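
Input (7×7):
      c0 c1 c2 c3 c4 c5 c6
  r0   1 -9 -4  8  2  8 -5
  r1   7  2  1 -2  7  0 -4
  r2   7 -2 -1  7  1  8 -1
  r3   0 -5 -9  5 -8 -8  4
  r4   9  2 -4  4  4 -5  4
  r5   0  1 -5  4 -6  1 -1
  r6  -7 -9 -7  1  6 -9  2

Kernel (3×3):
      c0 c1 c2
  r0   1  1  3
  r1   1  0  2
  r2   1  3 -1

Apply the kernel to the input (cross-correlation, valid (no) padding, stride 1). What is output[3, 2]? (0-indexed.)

The receptive field on the input at this output position is [-9 5 -8 / -4 4 4 / -5 4 -6]. Elementwise product with the kernel and sum: -9·1 + 5·1 + -8·3 + -4·1 + 4·2 + -5·1 + 4·3 + -6·-1.

-11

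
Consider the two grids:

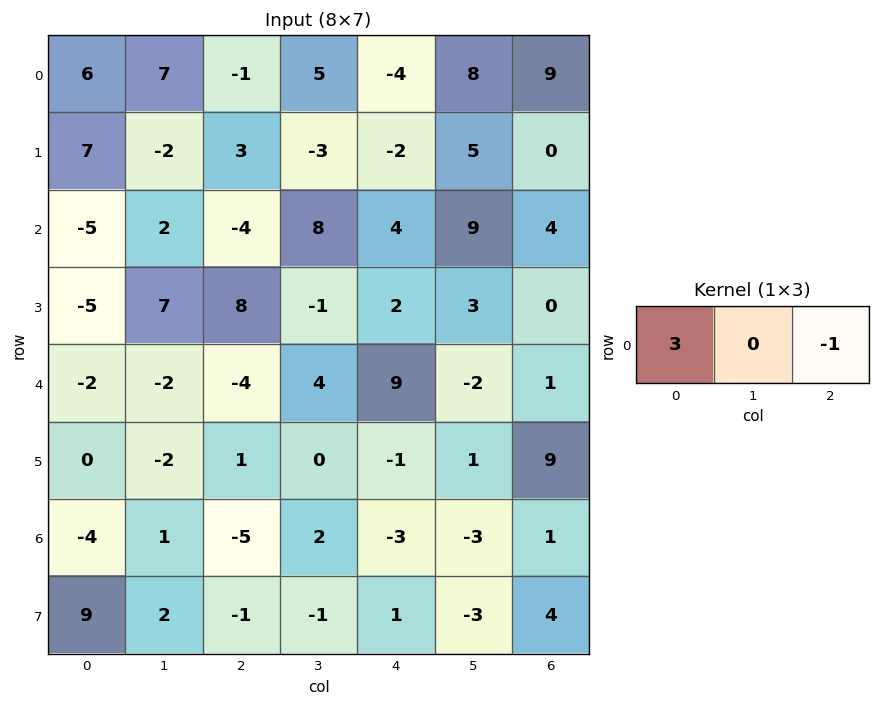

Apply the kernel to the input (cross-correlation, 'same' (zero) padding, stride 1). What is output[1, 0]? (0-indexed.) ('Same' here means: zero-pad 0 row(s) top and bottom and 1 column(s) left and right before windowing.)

The receptive field on the zero-padded input at this output position is [0 7 -2]. Elementwise product with the kernel and sum: 0·3 + -2·-1.

2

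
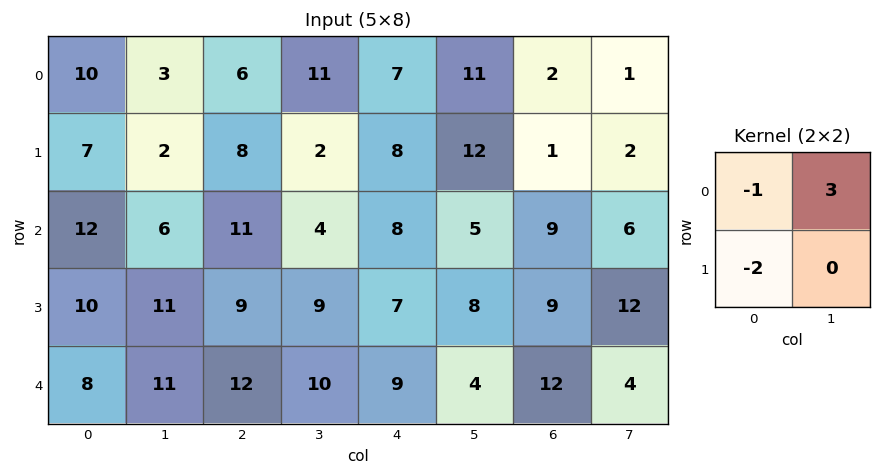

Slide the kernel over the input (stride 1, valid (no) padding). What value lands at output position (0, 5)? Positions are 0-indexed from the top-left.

The receptive field on the input at this output position is [11 2 / 12 1]. Elementwise product with the kernel and sum: 11·-1 + 2·3 + 12·-2.

-29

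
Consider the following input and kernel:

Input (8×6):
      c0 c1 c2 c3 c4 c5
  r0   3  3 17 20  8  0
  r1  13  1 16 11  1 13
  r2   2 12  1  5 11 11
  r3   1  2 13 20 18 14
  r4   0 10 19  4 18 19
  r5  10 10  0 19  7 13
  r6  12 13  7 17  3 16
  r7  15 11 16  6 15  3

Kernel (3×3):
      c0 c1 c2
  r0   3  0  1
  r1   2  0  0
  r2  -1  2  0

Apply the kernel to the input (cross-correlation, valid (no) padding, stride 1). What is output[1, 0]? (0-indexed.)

62

The receptive field on the input at this output position is [13 1 16 / 2 12 1 / 1 2 13]. Elementwise product with the kernel and sum: 13·3 + 16·1 + 2·2 + 1·-1 + 2·2.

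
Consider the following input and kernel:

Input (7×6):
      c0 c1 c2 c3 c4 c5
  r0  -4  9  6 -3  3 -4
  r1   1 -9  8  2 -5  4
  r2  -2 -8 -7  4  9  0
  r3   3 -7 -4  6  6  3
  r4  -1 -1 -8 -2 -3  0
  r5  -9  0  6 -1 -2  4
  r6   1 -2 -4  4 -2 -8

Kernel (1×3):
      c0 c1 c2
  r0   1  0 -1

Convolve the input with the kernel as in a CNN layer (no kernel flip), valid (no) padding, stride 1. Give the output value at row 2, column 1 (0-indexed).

-12

The receptive field on the input at this output position is [-8 -7 4]. Elementwise product with the kernel and sum: -8·1 + 4·-1.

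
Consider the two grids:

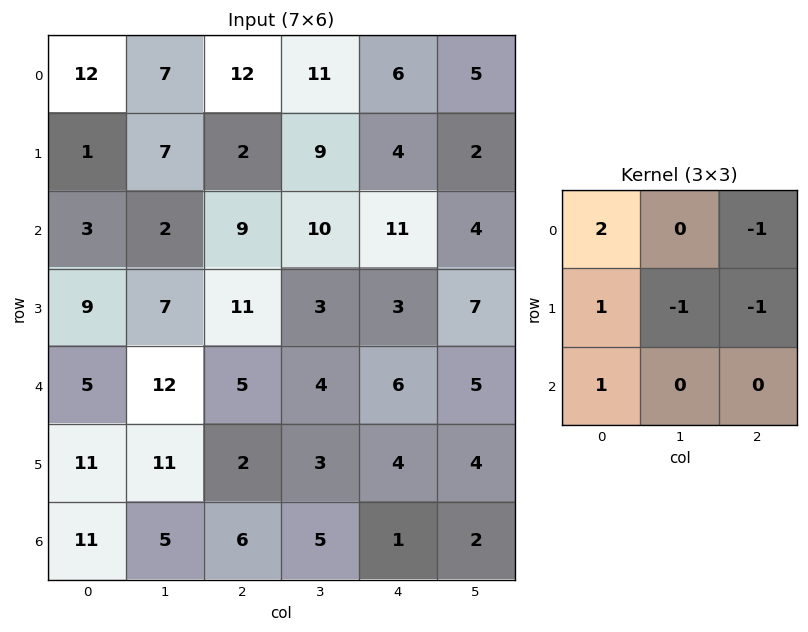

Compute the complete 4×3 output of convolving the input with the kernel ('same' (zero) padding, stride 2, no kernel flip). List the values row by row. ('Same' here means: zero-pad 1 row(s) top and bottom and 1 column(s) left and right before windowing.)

Output[0,0]: The receptive field on the zero-padded input at this output position is [0 0 0 / 0 12 7 / 0 1 7]. Elementwise product with the kernel and sum: 0·2 + 0·-1 + 0·1 + 12·-1 + 7·-1 + 0·1.
Output[0,1]: The receptive field on the zero-padded input at this output position is [0 0 0 / 7 12 11 / 7 2 9]. Elementwise product with the kernel and sum: 0·2 + 0·-1 + 7·1 + 12·-1 + 11·-1 + 7·1.

-19 -9 9
-12 -5 14
-24 25 -5
-27 13 4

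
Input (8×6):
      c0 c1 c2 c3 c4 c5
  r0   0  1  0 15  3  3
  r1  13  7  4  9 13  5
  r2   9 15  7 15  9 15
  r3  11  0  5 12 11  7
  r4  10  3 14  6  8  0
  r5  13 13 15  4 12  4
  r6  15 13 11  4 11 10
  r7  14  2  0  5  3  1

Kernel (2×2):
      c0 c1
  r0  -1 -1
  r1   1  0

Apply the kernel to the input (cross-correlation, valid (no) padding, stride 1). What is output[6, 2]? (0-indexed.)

-15

The receptive field on the input at this output position is [11 4 / 0 5]. Elementwise product with the kernel and sum: 11·-1 + 4·-1 + 0·1.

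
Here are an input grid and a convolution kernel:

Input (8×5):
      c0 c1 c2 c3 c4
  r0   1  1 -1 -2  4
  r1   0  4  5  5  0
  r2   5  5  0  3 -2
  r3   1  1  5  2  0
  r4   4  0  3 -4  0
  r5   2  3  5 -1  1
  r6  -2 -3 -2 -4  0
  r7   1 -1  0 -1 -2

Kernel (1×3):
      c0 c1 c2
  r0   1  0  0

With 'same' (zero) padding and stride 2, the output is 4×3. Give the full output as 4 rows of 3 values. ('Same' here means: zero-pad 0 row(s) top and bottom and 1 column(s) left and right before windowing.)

Output[0,0]: The receptive field on the zero-padded input at this output position is [0 1 1]. Elementwise product with the kernel and sum: 0·1.
Output[0,1]: The receptive field on the zero-padded input at this output position is [1 -1 -2]. Elementwise product with the kernel and sum: 1·1.

0 1 -2
0 5 3
0 0 -4
0 -3 -4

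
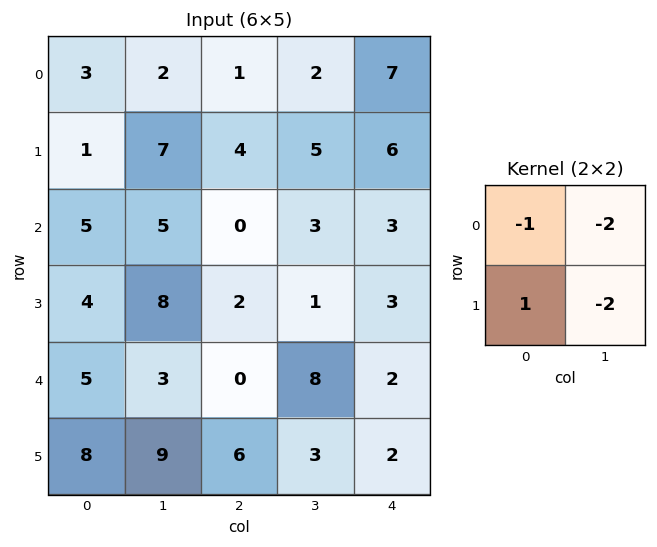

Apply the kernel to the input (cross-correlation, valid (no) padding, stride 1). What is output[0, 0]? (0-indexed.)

-20

The receptive field on the input at this output position is [3 2 / 1 7]. Elementwise product with the kernel and sum: 3·-1 + 2·-2 + 1·1 + 7·-2.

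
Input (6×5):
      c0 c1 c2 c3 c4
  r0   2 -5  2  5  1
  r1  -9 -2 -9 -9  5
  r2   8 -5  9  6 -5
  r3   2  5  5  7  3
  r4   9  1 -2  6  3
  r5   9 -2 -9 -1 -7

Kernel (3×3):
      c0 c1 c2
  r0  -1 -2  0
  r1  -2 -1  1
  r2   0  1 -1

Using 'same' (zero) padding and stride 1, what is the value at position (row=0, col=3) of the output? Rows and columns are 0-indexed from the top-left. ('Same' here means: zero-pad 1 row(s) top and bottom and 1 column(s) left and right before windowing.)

The receptive field on the zero-padded input at this output position is [0 0 0 / 2 5 1 / -9 -9 5]. Elementwise product with the kernel and sum: 0·-1 + 0·-2 + 2·-2 + 5·-1 + 1·1 + -9·1 + 5·-1.

-22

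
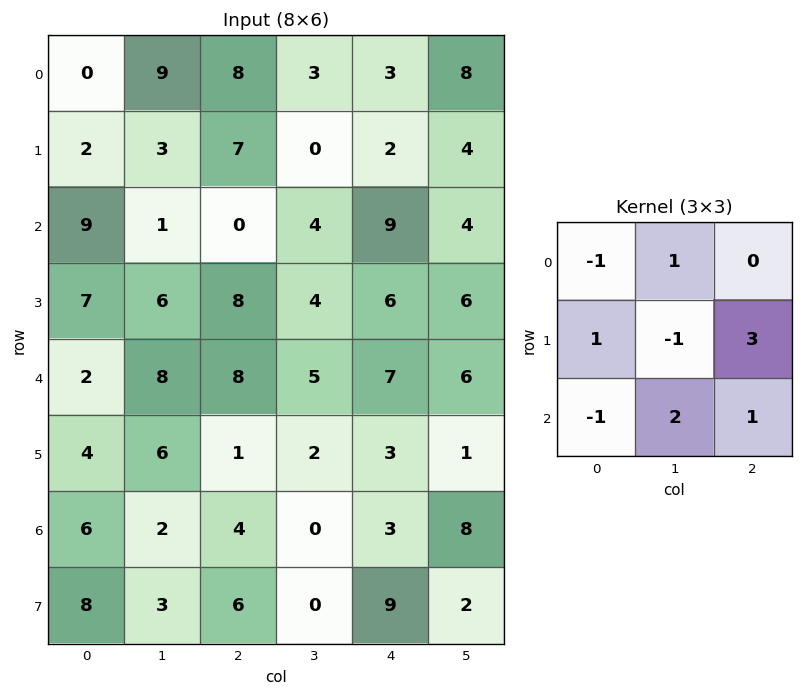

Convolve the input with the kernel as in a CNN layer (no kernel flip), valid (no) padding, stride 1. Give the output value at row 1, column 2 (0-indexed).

The receptive field on the input at this output position is [7 0 2 / 0 4 9 / 8 4 6]. Elementwise product with the kernel and sum: 7·-1 + 0·1 + 0·1 + 4·-1 + 9·3 + 8·-1 + 4·2 + 6·1.

22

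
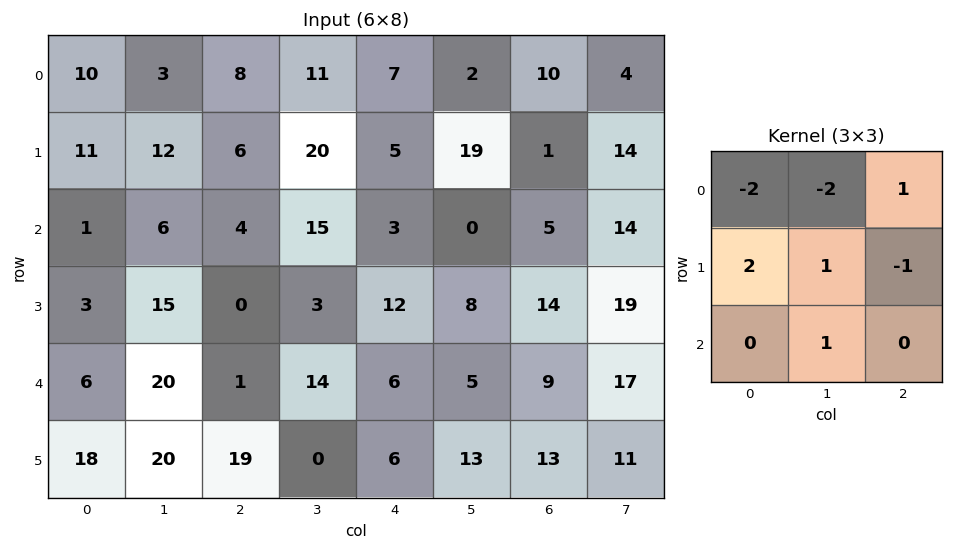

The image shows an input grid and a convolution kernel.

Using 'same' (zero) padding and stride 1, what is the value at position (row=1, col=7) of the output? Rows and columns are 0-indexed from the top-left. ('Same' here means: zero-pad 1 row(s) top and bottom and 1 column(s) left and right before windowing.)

2

The receptive field on the zero-padded input at this output position is [10 4 0 / 1 14 0 / 5 14 0]. Elementwise product with the kernel and sum: 10·-2 + 4·-2 + 0·1 + 1·2 + 14·1 + 0·-1 + 14·1.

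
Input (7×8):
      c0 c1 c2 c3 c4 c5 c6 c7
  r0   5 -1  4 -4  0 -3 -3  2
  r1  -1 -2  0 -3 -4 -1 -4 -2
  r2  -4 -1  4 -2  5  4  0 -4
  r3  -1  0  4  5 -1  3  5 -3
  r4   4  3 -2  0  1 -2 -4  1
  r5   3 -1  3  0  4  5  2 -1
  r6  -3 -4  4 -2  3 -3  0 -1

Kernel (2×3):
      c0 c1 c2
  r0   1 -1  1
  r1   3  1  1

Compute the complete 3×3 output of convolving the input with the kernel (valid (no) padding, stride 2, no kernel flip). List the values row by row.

5 1 -17
2 27 6
10 12 18

Output[0,0]: The receptive field on the input at this output position is [5 -1 4 / -1 -2 0]. Elementwise product with the kernel and sum: 5·1 + -1·-1 + 4·1 + -1·3 + -2·1 + 0·1.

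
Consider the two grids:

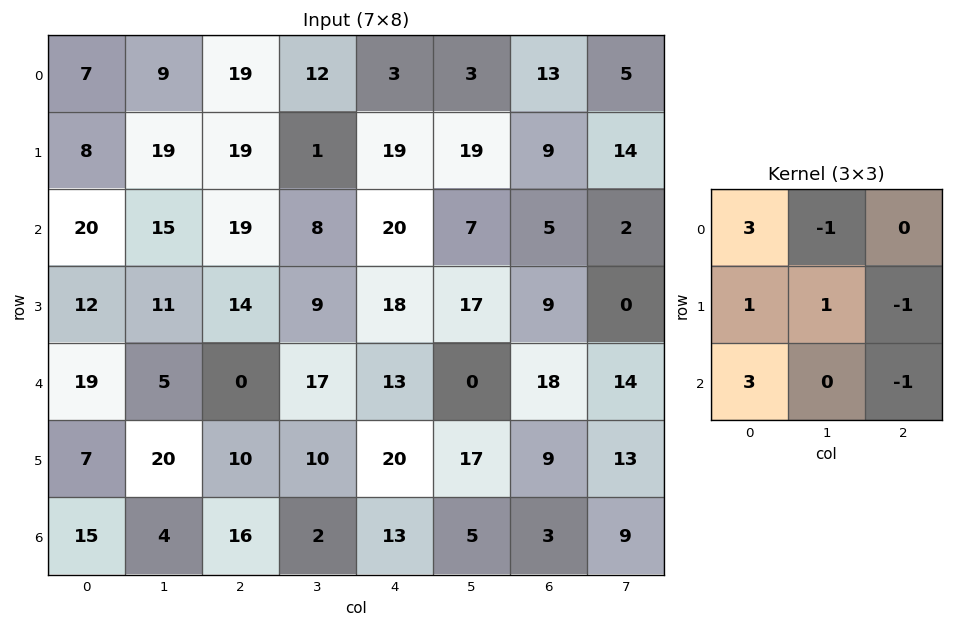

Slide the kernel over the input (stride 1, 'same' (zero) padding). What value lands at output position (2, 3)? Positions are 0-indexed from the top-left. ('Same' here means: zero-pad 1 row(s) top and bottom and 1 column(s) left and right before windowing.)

The receptive field on the zero-padded input at this output position is [19 1 19 / 19 8 20 / 14 9 18]. Elementwise product with the kernel and sum: 19·3 + 1·-1 + 19·1 + 8·1 + 20·-1 + 14·3 + 18·-1.

87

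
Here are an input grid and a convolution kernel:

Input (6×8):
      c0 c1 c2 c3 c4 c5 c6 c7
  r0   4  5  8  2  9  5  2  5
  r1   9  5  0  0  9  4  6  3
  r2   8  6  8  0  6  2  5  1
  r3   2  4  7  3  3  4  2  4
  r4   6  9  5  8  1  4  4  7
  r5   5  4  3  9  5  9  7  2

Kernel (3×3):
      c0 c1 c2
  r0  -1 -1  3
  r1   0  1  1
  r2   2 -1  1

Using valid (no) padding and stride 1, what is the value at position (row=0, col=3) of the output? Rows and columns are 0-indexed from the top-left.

The receptive field on the input at this output position is [2 9 5 / 0 9 4 / 0 6 2]. Elementwise product with the kernel and sum: 2·-1 + 9·-1 + 5·3 + 9·1 + 4·1 + 0·2 + 6·-1 + 2·1.

13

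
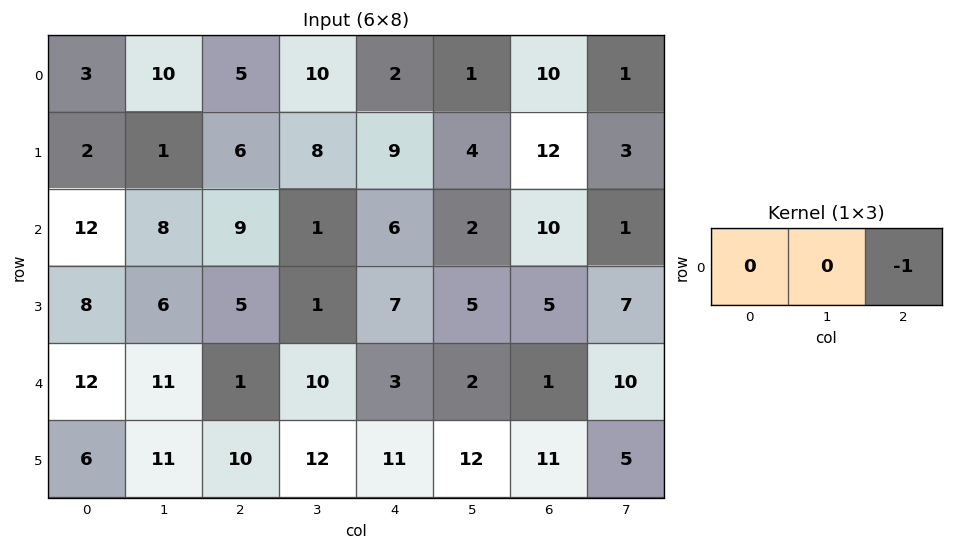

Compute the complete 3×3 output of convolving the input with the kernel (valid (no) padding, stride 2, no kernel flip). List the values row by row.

-5 -2 -10
-9 -6 -10
-1 -3 -1

Output[0,0]: The receptive field on the input at this output position is [3 10 5]. Elementwise product with the kernel and sum: 5·-1.
Output[0,1]: The receptive field on the input at this output position is [5 10 2]. Elementwise product with the kernel and sum: 2·-1.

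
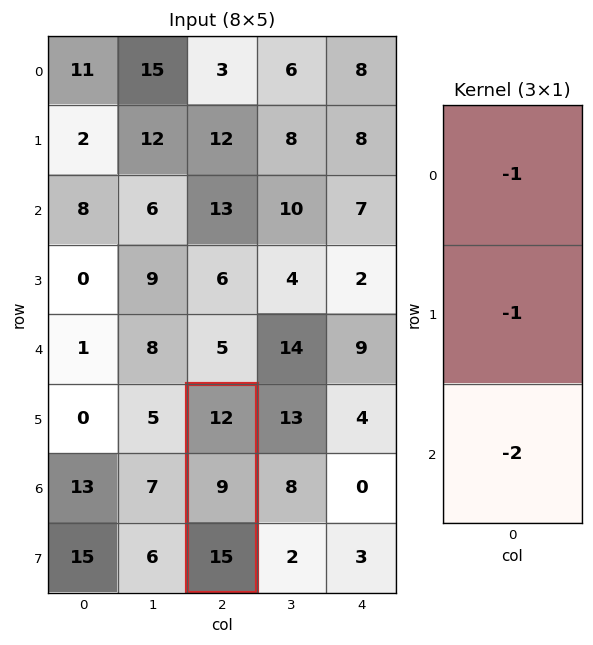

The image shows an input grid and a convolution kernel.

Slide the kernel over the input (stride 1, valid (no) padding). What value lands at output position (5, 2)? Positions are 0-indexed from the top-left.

-51

The receptive field on the input at this output position is [12 / 9 / 15]. Elementwise product with the kernel and sum: 12·-1 + 9·-1 + 15·-2.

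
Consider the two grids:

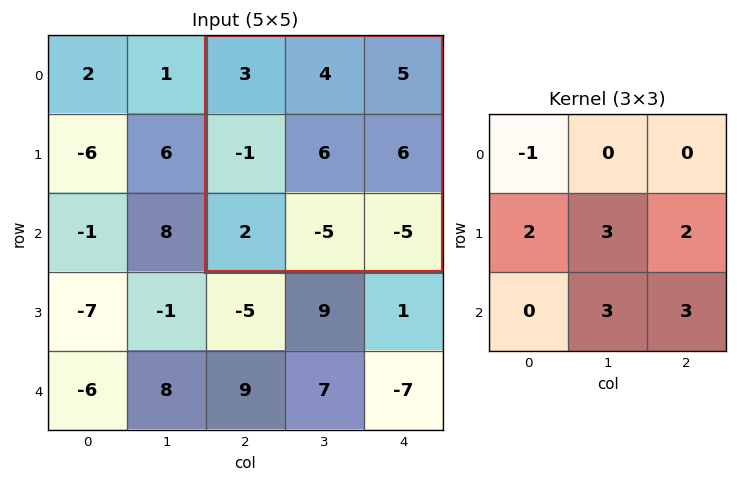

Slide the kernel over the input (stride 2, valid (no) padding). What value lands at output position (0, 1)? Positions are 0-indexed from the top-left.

The receptive field on the input at this output position is [3 4 5 / -1 6 6 / 2 -5 -5]. Elementwise product with the kernel and sum: 3·-1 + -1·2 + 6·3 + 6·2 + -5·3 + -5·3.

-5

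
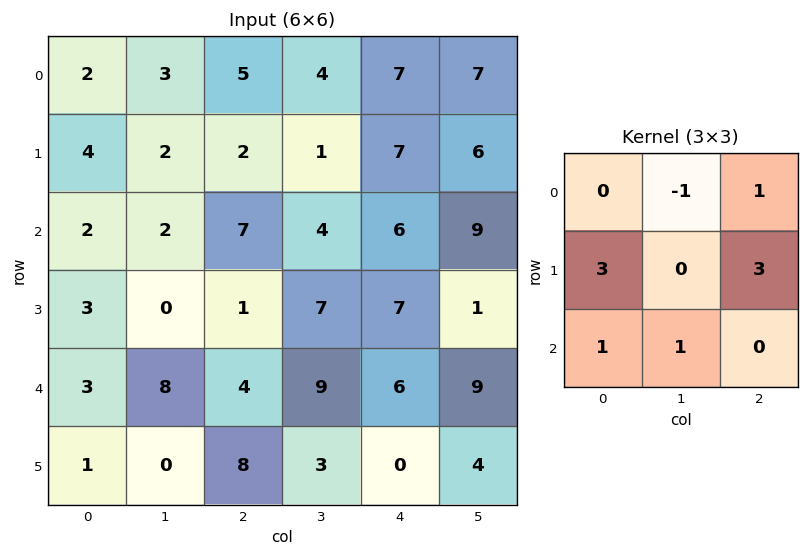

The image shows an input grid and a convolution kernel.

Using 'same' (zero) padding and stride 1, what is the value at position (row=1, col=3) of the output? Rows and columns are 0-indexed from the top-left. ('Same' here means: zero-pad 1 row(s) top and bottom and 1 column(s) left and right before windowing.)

41

The receptive field on the zero-padded input at this output position is [5 4 7 / 2 1 7 / 7 4 6]. Elementwise product with the kernel and sum: 4·-1 + 7·1 + 2·3 + 7·3 + 7·1 + 4·1.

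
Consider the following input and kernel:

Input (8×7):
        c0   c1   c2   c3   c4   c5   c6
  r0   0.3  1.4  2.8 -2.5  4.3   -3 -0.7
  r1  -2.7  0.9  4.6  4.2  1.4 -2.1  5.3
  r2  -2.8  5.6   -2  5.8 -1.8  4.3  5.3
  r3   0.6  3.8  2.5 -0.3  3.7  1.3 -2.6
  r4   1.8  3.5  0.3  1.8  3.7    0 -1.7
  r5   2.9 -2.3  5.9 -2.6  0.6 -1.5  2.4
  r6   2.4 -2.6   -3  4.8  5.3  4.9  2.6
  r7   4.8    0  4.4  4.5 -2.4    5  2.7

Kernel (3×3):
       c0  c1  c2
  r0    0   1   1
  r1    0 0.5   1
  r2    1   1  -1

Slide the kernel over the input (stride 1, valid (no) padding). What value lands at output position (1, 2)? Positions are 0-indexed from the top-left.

5.2

The receptive field on the input at this output position is [4.6 4.2 1.4 / -2 5.8 -1.8 / 2.5 -0.3 3.7]. Elementwise product with the kernel and sum: 4.2·1 + 1.4·1 + 5.8·0.5 + -1.8·1 + 2.5·1 + -0.3·1 + 3.7·-1.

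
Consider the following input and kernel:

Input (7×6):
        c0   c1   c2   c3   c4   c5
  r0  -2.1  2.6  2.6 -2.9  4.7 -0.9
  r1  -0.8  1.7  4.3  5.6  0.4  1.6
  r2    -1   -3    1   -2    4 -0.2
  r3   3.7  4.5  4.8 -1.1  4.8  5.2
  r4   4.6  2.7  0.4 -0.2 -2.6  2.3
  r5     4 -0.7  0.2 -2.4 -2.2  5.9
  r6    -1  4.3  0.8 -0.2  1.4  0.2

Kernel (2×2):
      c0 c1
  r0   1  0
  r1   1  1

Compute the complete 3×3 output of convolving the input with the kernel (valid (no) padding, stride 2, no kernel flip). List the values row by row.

Output[0,0]: The receptive field on the input at this output position is [-2.1 2.6 / -0.8 1.7]. Elementwise product with the kernel and sum: -2.1·1 + -0.8·1 + 1.7·1.

-1.2 12.5 6.7
7.2 4.7 14
7.9 -1.8 1.1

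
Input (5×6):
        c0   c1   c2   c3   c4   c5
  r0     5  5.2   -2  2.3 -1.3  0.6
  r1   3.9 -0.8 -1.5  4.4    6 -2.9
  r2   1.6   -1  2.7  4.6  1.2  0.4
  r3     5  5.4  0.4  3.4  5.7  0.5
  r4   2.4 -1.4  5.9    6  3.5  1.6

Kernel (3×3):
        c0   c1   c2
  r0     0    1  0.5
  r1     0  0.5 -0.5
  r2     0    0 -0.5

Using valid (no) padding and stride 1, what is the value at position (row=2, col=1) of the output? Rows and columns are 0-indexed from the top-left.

0.5

The receptive field on the input at this output position is [-1 2.7 4.6 / 5.4 0.4 3.4 / -1.4 5.9 6]. Elementwise product with the kernel and sum: 2.7·1 + 4.6·0.5 + 0.4·0.5 + 3.4·-0.5 + 6·-0.5.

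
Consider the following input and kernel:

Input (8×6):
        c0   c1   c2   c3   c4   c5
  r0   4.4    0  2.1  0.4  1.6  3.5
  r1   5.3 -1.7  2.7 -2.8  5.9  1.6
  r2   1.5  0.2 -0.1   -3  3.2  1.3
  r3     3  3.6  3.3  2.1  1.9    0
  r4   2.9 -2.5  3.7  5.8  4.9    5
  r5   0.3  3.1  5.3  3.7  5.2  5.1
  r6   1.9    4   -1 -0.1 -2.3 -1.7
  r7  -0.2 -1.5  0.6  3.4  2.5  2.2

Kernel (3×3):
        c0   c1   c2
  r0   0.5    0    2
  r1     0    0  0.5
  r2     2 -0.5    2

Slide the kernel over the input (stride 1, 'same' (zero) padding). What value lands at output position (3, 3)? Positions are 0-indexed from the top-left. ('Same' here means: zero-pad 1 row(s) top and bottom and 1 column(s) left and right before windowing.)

The receptive field on the zero-padded input at this output position is [-0.1 -3 3.2 / 3.3 2.1 1.9 / 3.7 5.8 4.9]. Elementwise product with the kernel and sum: -0.1·0.5 + 3.2·2 + 1.9·0.5 + 3.7·2 + 5.8·-0.5 + 4.9·2.

21.6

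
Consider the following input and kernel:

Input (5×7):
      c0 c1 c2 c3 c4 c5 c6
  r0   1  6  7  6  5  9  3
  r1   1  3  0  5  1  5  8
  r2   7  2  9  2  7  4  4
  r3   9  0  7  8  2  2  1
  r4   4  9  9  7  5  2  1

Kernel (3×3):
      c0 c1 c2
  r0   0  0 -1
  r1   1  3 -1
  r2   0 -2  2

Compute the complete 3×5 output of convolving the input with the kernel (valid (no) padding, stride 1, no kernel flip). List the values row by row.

17 -22 19 -12 5
18 24 -5 14 5
-7 7 18 2 1

Output[0,0]: The receptive field on the input at this output position is [1 6 7 / 1 3 0 / 7 2 9]. Elementwise product with the kernel and sum: 7·-1 + 1·1 + 3·3 + 0·-1 + 2·-2 + 9·2.
Output[0,1]: The receptive field on the input at this output position is [6 7 6 / 3 0 5 / 2 9 2]. Elementwise product with the kernel and sum: 6·-1 + 3·1 + 0·3 + 5·-1 + 9·-2 + 2·2.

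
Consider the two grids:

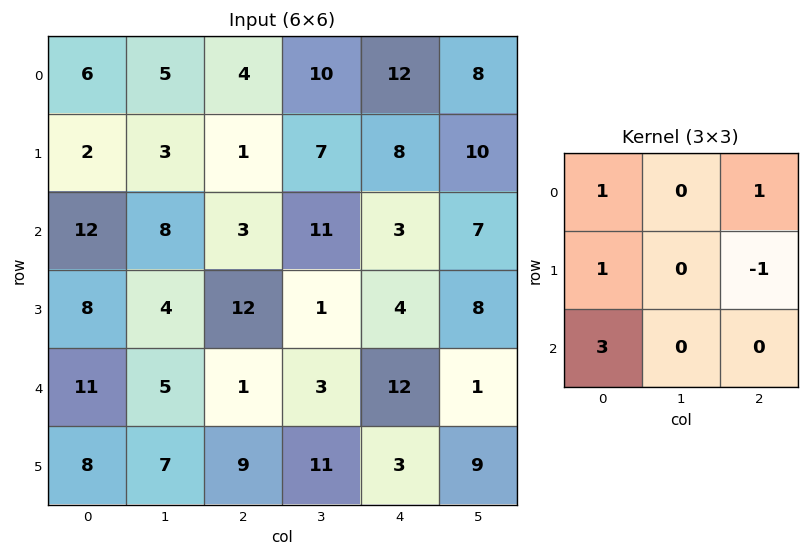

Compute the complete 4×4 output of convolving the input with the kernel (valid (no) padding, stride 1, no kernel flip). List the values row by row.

47 35 18 48
36 19 45 24
44 37 17 20
54 28 32 44

Output[0,0]: The receptive field on the input at this output position is [6 5 4 / 2 3 1 / 12 8 3]. Elementwise product with the kernel and sum: 6·1 + 4·1 + 2·1 + 1·-1 + 12·3.
Output[0,1]: The receptive field on the input at this output position is [5 4 10 / 3 1 7 / 8 3 11]. Elementwise product with the kernel and sum: 5·1 + 10·1 + 3·1 + 7·-1 + 8·3.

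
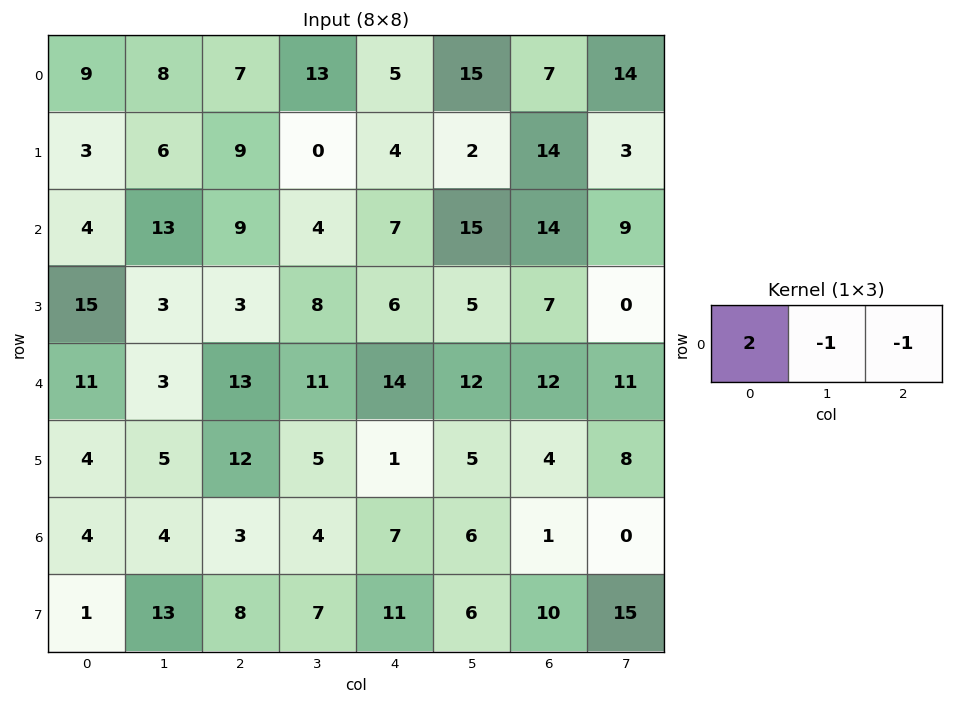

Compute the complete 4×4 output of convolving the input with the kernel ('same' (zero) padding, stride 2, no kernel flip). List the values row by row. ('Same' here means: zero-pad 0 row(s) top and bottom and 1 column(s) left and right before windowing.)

Output[0,0]: The receptive field on the zero-padded input at this output position is [0 9 8]. Elementwise product with the kernel and sum: 0·2 + 9·-1 + 8·-1.
Output[0,1]: The receptive field on the zero-padded input at this output position is [8 7 13]. Elementwise product with the kernel and sum: 8·2 + 7·-1 + 13·-1.

-17 -4 6 9
-17 13 -14 7
-14 -18 -4 1
-8 1 -5 11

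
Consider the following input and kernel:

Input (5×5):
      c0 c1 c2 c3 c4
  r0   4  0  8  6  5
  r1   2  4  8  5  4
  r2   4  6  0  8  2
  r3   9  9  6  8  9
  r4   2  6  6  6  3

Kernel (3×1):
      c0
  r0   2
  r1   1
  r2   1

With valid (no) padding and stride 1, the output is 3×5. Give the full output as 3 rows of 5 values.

Output[0,0]: The receptive field on the input at this output position is [4 / 2 / 4]. Elementwise product with the kernel and sum: 4·2 + 2·1 + 4·1.
Output[0,1]: The receptive field on the input at this output position is [0 / 4 / 6]. Elementwise product with the kernel and sum: 0·2 + 4·1 + 6·1.

14 10 24 25 16
17 23 22 26 19
19 27 12 30 16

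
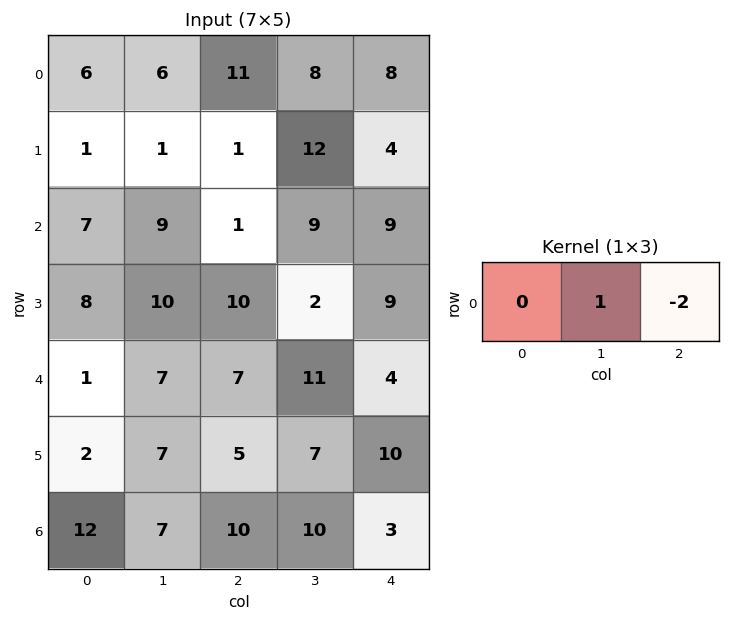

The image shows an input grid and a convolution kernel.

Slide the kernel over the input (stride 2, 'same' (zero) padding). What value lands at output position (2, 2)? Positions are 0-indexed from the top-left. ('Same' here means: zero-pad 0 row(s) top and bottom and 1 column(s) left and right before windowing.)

4

The receptive field on the zero-padded input at this output position is [11 4 0]. Elementwise product with the kernel and sum: 4·1 + 0·-2.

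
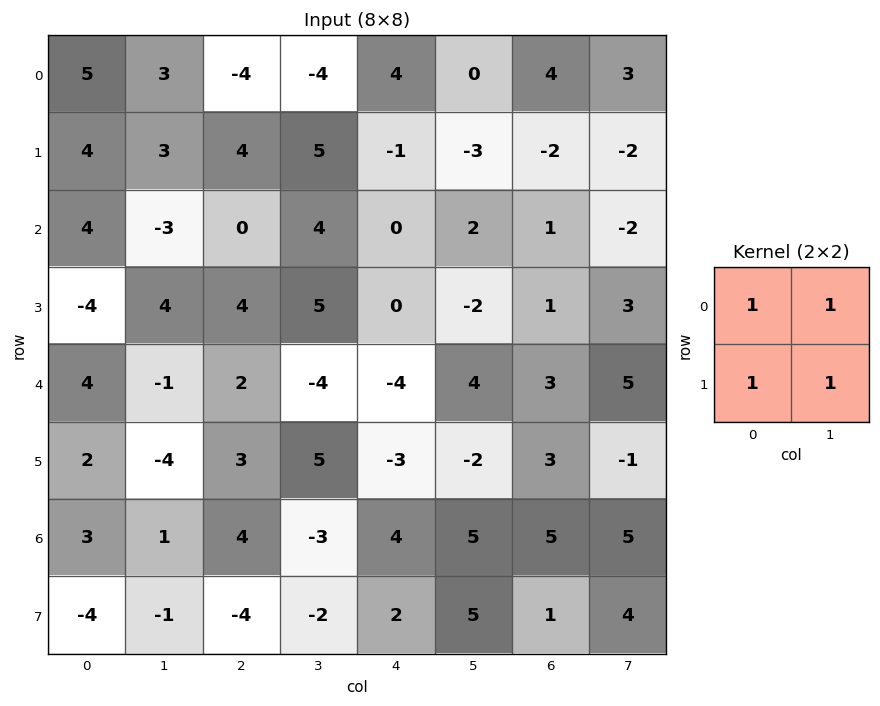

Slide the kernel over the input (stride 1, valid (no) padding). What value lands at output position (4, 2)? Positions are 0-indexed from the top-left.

6

The receptive field on the input at this output position is [2 -4 / 3 5]. Elementwise product with the kernel and sum: 2·1 + -4·1 + 3·1 + 5·1.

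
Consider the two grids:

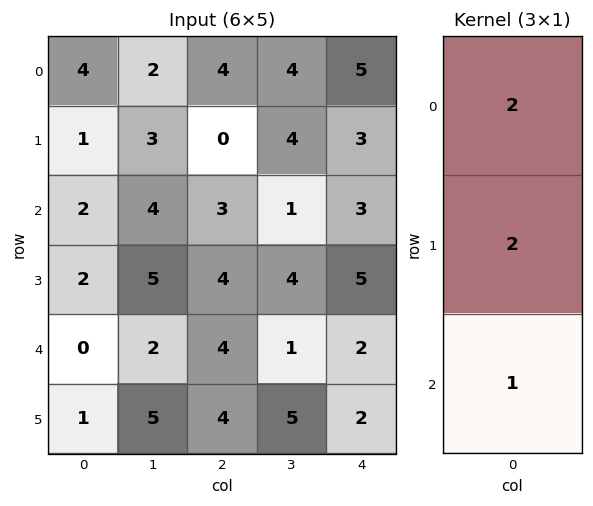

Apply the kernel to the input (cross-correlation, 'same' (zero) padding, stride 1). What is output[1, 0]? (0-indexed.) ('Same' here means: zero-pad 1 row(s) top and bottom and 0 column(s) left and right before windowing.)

12

The receptive field on the zero-padded input at this output position is [4 / 1 / 2]. Elementwise product with the kernel and sum: 4·2 + 1·2 + 2·1.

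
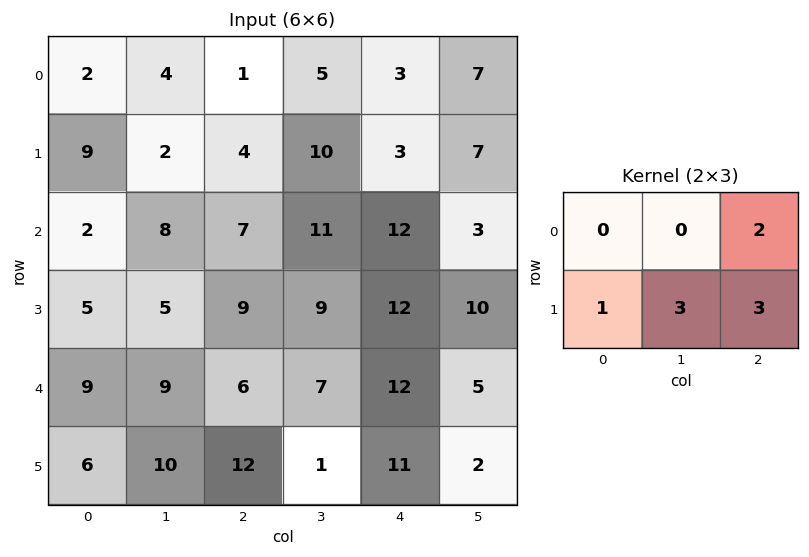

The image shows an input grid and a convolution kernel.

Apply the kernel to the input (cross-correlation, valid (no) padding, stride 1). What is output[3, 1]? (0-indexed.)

The receptive field on the input at this output position is [5 9 9 / 9 6 7]. Elementwise product with the kernel and sum: 9·2 + 9·1 + 6·3 + 7·3.

66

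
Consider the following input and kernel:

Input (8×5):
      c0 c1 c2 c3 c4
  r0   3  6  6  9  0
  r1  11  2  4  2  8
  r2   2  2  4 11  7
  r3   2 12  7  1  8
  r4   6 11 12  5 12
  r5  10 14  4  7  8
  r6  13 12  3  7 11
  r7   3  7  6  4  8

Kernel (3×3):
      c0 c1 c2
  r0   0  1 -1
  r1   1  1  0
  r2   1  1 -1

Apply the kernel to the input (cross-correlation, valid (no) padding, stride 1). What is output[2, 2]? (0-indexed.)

17

The receptive field on the input at this output position is [4 11 7 / 7 1 8 / 12 5 12]. Elementwise product with the kernel and sum: 11·1 + 7·-1 + 7·1 + 1·1 + 12·1 + 5·1 + 12·-1.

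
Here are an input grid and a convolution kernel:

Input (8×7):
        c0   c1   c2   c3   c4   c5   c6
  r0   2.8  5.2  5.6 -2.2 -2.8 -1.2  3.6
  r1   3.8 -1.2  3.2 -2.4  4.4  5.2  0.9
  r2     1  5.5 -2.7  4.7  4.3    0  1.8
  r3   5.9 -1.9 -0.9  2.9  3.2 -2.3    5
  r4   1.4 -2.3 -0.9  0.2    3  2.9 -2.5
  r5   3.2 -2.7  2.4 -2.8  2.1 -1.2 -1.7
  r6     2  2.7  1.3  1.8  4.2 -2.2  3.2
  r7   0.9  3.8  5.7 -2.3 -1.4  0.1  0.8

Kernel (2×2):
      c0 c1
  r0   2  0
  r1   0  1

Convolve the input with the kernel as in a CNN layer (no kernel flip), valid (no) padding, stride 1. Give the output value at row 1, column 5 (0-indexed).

The receptive field on the input at this output position is [5.2 0.9 / 0 1.8]. Elementwise product with the kernel and sum: 5.2·2 + 1.8·1.

12.2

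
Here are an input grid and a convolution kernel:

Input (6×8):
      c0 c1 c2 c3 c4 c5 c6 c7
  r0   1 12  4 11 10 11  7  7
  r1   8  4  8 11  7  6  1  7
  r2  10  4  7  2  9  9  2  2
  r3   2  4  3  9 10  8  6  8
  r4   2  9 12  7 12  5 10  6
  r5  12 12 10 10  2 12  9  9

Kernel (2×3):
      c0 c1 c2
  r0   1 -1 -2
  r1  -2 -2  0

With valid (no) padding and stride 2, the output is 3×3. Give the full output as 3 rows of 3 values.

Output[0,0]: The receptive field on the input at this output position is [1 12 4 / 8 4 8]. Elementwise product with the kernel and sum: 1·1 + 12·-1 + 4·-2 + 8·-2 + 4·-2.
Output[0,1]: The receptive field on the input at this output position is [4 11 10 / 8 11 7]. Elementwise product with the kernel and sum: 4·1 + 11·-1 + 10·-2 + 8·-2 + 11·-2.

-43 -65 -41
-20 -37 -40
-79 -59 -41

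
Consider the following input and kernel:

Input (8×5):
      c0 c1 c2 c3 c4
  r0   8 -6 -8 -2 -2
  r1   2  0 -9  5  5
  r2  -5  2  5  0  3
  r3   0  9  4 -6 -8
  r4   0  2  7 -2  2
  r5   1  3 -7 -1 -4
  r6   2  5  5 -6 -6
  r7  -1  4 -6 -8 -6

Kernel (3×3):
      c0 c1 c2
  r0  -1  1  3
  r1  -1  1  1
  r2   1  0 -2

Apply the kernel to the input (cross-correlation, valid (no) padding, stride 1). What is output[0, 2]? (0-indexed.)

The receptive field on the input at this output position is [-8 -2 -2 / -9 5 5 / 5 0 3]. Elementwise product with the kernel and sum: -8·-1 + -2·1 + -2·3 + -9·-1 + 5·1 + 5·1 + 5·1 + 3·-2.

18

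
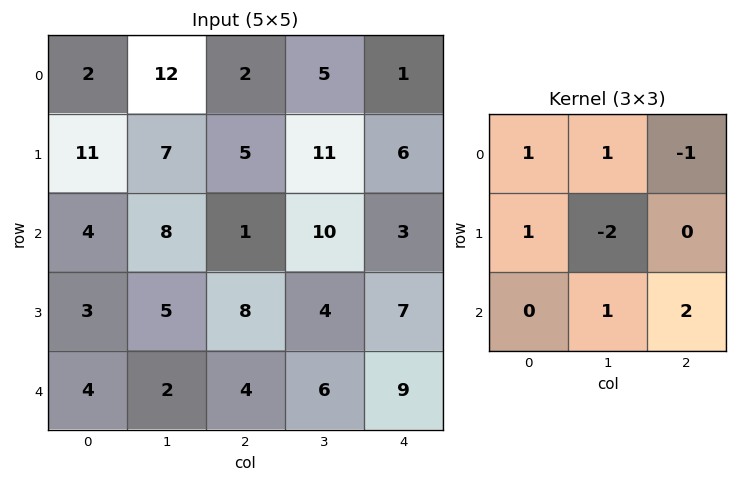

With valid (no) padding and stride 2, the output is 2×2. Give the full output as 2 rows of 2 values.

Output[0,0]: The receptive field on the input at this output position is [2 12 2 / 11 7 5 / 4 8 1]. Elementwise product with the kernel and sum: 2·1 + 12·1 + 2·-1 + 11·1 + 7·-2 + 8·1 + 1·2.
Output[0,1]: The receptive field on the input at this output position is [2 5 1 / 5 11 6 / 1 10 3]. Elementwise product with the kernel and sum: 2·1 + 5·1 + 1·-1 + 5·1 + 11·-2 + 10·1 + 3·2.

19 5
14 32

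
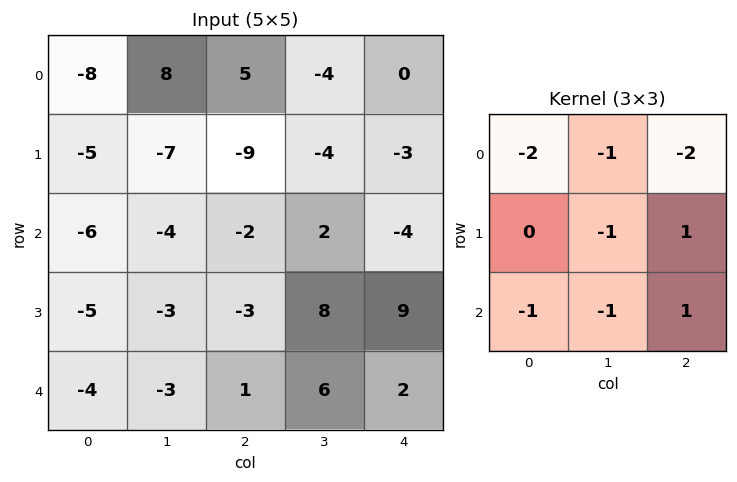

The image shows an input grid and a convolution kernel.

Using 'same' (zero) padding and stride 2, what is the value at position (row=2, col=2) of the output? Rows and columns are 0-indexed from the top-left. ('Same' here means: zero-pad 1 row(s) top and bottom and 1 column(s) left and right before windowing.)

The receptive field on the zero-padded input at this output position is [8 9 0 / 6 2 0 / 0 0 0]. Elementwise product with the kernel and sum: 8·-2 + 9·-1 + 0·-2 + 2·-1 + 0·1 + 0·-1 + 0·-1 + 0·1.

-27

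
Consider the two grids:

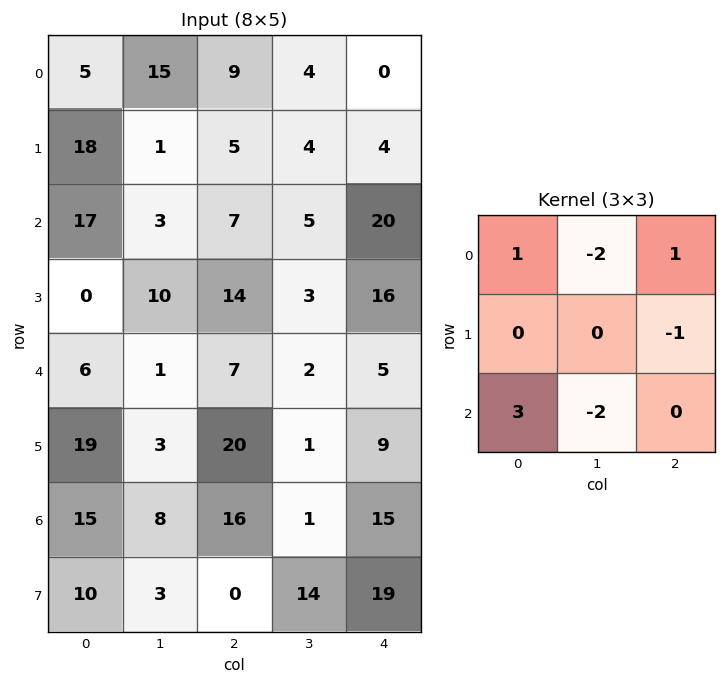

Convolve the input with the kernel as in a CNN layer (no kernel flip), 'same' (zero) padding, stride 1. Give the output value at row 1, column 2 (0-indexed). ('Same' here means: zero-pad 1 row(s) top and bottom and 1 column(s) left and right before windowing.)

-8

The receptive field on the zero-padded input at this output position is [15 9 4 / 1 5 4 / 3 7 5]. Elementwise product with the kernel and sum: 15·1 + 9·-2 + 4·1 + 4·-1 + 3·3 + 7·-2.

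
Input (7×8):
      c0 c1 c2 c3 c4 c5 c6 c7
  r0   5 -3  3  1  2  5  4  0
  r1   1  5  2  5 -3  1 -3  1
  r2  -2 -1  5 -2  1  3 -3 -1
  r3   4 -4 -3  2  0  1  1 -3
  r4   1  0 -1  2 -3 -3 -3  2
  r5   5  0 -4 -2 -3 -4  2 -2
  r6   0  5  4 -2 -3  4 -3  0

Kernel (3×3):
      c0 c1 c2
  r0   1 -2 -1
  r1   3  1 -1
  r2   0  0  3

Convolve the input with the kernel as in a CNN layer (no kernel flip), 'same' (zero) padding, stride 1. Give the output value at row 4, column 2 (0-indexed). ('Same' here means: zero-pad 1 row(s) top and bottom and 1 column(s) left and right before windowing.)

The receptive field on the zero-padded input at this output position is [-4 -3 2 / 0 -1 2 / 0 -4 -2]. Elementwise product with the kernel and sum: -4·1 + -3·-2 + 2·-1 + 0·3 + -1·1 + 2·-1 + -2·3.

-9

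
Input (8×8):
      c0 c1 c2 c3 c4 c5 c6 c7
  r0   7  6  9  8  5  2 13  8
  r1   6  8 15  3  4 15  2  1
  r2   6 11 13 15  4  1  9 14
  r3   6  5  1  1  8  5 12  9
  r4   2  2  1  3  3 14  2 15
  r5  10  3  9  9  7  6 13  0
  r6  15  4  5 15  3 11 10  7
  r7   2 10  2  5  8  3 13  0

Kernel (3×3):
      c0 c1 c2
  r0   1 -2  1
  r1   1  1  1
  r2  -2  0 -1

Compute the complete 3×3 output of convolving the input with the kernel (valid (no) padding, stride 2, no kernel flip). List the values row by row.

8 -10 18
4 -8 28
-14 10 -13

Output[0,0]: The receptive field on the input at this output position is [7 6 9 / 6 8 15 / 6 11 13]. Elementwise product with the kernel and sum: 7·1 + 6·-2 + 9·1 + 6·1 + 8·1 + 15·1 + 6·-2 + 13·-1.
Output[0,1]: The receptive field on the input at this output position is [9 8 5 / 15 3 4 / 13 15 4]. Elementwise product with the kernel and sum: 9·1 + 8·-2 + 5·1 + 15·1 + 3·1 + 4·1 + 13·-2 + 4·-1.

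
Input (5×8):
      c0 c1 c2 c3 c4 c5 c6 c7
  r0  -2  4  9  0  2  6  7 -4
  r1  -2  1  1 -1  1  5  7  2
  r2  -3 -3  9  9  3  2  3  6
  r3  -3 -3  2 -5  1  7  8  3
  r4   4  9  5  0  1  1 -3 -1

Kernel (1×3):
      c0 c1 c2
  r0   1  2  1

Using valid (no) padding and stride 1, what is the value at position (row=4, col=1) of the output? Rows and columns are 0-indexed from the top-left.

19

The receptive field on the input at this output position is [9 5 0]. Elementwise product with the kernel and sum: 9·1 + 5·2 + 0·1.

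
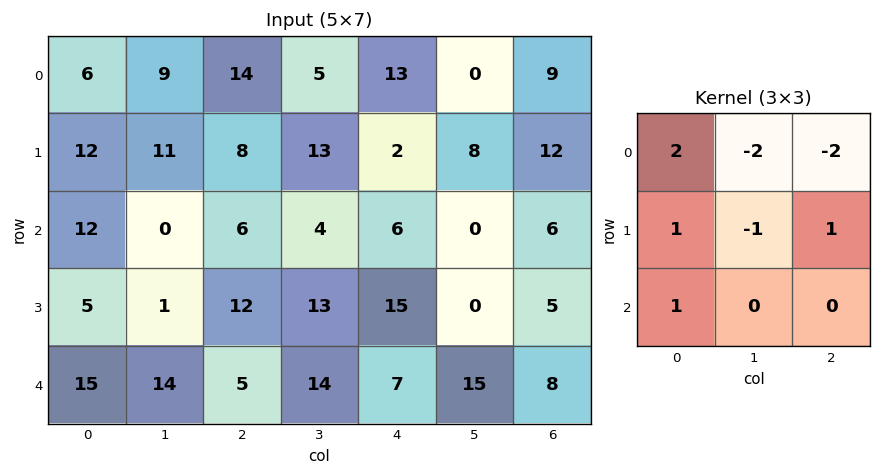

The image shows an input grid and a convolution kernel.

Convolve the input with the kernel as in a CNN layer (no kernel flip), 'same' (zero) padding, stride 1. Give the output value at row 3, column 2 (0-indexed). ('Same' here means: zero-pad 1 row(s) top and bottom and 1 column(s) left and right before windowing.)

The receptive field on the zero-padded input at this output position is [0 6 4 / 1 12 13 / 14 5 14]. Elementwise product with the kernel and sum: 0·2 + 6·-2 + 4·-2 + 1·1 + 12·-1 + 13·1 + 14·1.

-4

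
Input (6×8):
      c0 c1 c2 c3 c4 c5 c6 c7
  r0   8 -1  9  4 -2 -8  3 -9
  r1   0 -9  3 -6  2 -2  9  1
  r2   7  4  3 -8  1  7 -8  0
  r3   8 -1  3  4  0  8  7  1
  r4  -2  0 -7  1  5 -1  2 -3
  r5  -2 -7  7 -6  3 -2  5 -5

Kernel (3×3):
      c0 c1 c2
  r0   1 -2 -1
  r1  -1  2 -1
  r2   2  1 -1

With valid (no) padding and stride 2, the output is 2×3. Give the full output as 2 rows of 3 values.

-5 -17 13
-14 5 11

Output[0,0]: The receptive field on the input at this output position is [8 -1 9 / 0 -9 3 / 7 4 3]. Elementwise product with the kernel and sum: 8·1 + -1·-2 + 9·-1 + 0·-1 + -9·2 + 3·-1 + 7·2 + 4·1 + 3·-1.
Output[0,1]: The receptive field on the input at this output position is [9 4 -2 / 3 -6 2 / 3 -8 1]. Elementwise product with the kernel and sum: 9·1 + 4·-2 + -2·-1 + 3·-1 + -6·2 + 2·-1 + 3·2 + -8·1 + 1·-1.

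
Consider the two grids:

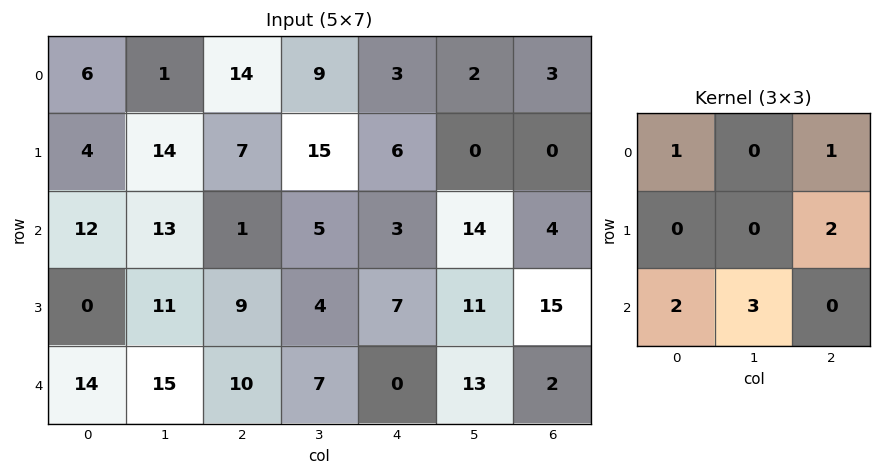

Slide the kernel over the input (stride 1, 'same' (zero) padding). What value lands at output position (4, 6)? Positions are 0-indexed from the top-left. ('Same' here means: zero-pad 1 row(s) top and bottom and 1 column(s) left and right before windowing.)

The receptive field on the zero-padded input at this output position is [11 15 0 / 13 2 0 / 0 0 0]. Elementwise product with the kernel and sum: 11·1 + 0·1 + 0·2 + 0·2 + 0·3.

11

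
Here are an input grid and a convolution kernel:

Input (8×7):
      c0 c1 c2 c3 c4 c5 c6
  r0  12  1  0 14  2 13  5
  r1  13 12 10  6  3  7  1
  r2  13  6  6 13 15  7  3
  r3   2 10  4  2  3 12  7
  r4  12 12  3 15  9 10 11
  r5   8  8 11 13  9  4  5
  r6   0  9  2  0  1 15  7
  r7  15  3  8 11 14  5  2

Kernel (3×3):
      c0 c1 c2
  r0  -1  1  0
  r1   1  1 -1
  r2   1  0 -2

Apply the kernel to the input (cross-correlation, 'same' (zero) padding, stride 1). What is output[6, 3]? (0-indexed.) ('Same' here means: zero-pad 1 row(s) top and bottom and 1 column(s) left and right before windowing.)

-17

The receptive field on the zero-padded input at this output position is [11 13 9 / 2 0 1 / 8 11 14]. Elementwise product with the kernel and sum: 11·-1 + 13·1 + 2·1 + 0·1 + 1·-1 + 8·1 + 14·-2.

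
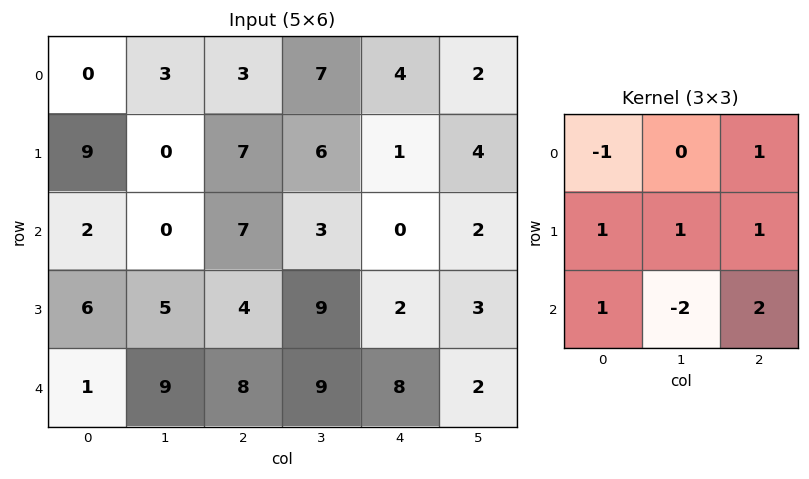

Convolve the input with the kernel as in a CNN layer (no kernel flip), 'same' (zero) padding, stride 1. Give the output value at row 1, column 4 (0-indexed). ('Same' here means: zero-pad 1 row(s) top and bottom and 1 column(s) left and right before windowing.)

The receptive field on the zero-padded input at this output position is [7 4 2 / 6 1 4 / 3 0 2]. Elementwise product with the kernel and sum: 7·-1 + 2·1 + 6·1 + 1·1 + 4·1 + 3·1 + 0·-2 + 2·2.

13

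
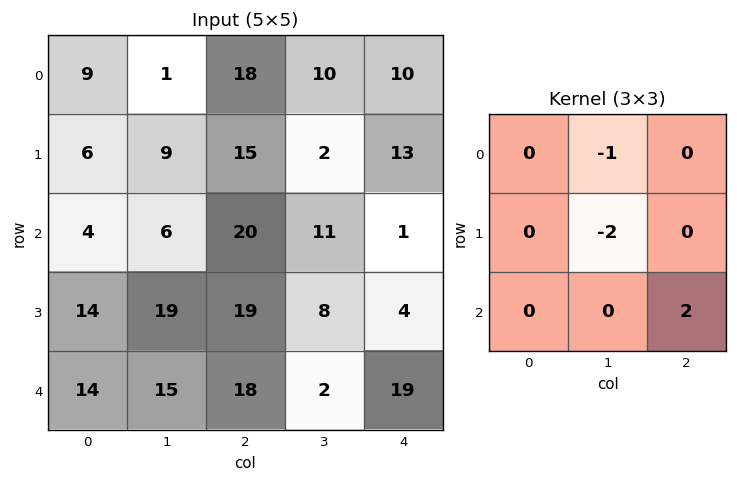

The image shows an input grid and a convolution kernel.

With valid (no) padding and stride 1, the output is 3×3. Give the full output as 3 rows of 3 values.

21 -26 -12
17 -39 -16
-8 -54 11

Output[0,0]: The receptive field on the input at this output position is [9 1 18 / 6 9 15 / 4 6 20]. Elementwise product with the kernel and sum: 1·-1 + 9·-2 + 20·2.
Output[0,1]: The receptive field on the input at this output position is [1 18 10 / 9 15 2 / 6 20 11]. Elementwise product with the kernel and sum: 18·-1 + 15·-2 + 11·2.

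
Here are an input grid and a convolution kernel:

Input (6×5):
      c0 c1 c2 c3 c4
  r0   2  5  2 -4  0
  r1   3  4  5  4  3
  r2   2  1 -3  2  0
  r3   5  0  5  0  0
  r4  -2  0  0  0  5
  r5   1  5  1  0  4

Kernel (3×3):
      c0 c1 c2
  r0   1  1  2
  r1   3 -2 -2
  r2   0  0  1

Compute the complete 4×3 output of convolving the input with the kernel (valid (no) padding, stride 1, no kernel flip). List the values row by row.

-1 -5 -1
32 22 2
2 -8 19
10 5 -1

Output[0,0]: The receptive field on the input at this output position is [2 5 2 / 3 4 5 / 2 1 -3]. Elementwise product with the kernel and sum: 2·1 + 5·1 + 2·2 + 3·3 + 4·-2 + 5·-2 + -3·1.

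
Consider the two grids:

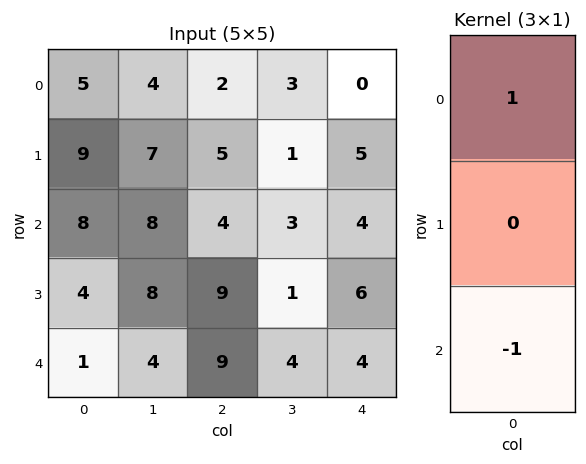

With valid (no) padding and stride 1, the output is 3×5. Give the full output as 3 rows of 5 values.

Output[0,0]: The receptive field on the input at this output position is [5 / 9 / 8]. Elementwise product with the kernel and sum: 5·1 + 8·-1.

-3 -4 -2 0 -4
5 -1 -4 0 -1
7 4 -5 -1 0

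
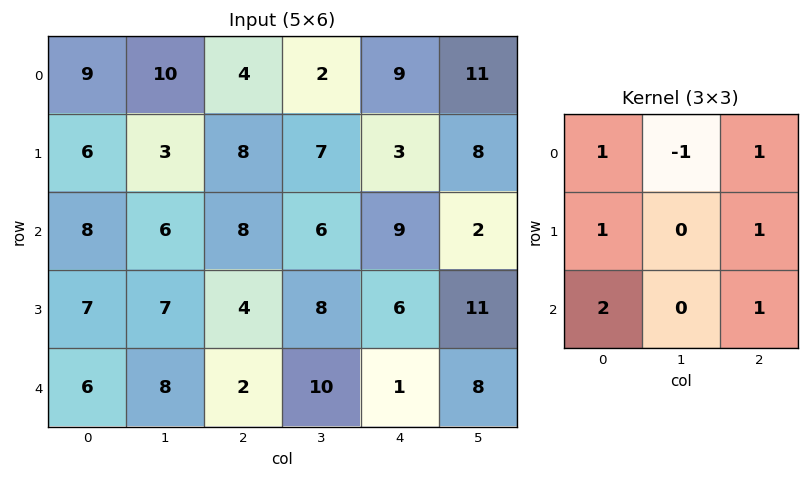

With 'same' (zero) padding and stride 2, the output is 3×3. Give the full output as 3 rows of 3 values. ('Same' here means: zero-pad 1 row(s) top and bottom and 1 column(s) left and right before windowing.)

13 25 35
10 36 47
8 29 31

Output[0,0]: The receptive field on the zero-padded input at this output position is [0 0 0 / 0 9 10 / 0 6 3]. Elementwise product with the kernel and sum: 0·1 + 0·-1 + 0·1 + 0·1 + 10·1 + 0·2 + 3·1.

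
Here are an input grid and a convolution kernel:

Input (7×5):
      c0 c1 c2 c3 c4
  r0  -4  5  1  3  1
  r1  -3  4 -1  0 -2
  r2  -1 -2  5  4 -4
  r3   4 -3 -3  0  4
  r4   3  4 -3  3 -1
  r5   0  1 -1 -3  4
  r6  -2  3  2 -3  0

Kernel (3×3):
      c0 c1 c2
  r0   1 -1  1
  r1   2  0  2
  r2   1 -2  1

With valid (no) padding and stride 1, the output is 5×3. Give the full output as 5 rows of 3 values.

-8 7 -14
7 12 0
0 4 -11
1 14 2
-12 2 7

Output[0,0]: The receptive field on the input at this output position is [-4 5 1 / -3 4 -1 / -1 -2 5]. Elementwise product with the kernel and sum: -4·1 + 5·-1 + 1·1 + -3·2 + -1·2 + -1·1 + -2·-2 + 5·1.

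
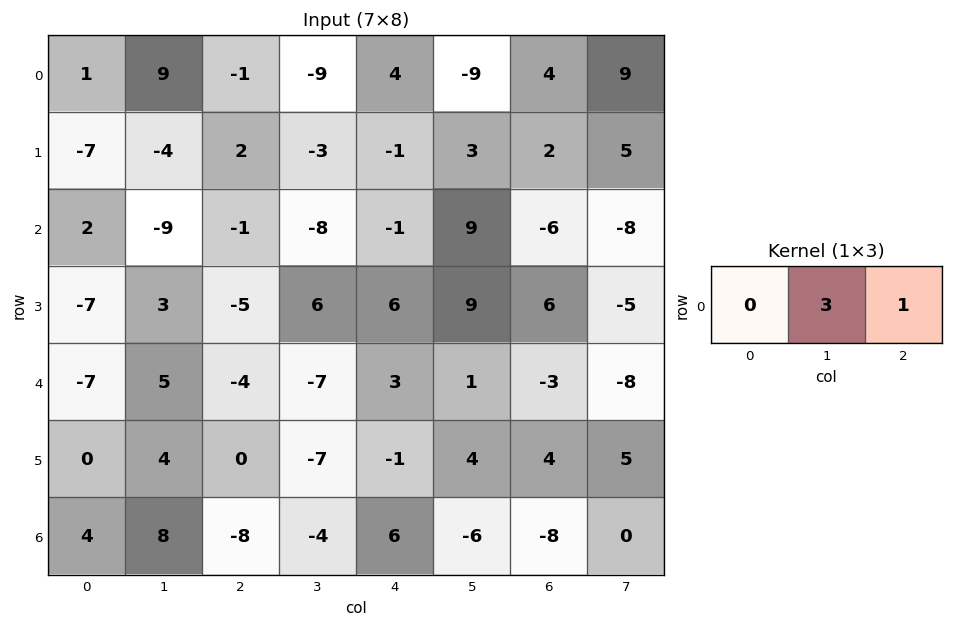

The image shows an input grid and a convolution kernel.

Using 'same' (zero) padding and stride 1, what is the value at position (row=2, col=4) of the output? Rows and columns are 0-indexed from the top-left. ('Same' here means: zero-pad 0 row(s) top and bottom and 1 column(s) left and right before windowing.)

The receptive field on the zero-padded input at this output position is [-8 -1 9]. Elementwise product with the kernel and sum: -1·3 + 9·1.

6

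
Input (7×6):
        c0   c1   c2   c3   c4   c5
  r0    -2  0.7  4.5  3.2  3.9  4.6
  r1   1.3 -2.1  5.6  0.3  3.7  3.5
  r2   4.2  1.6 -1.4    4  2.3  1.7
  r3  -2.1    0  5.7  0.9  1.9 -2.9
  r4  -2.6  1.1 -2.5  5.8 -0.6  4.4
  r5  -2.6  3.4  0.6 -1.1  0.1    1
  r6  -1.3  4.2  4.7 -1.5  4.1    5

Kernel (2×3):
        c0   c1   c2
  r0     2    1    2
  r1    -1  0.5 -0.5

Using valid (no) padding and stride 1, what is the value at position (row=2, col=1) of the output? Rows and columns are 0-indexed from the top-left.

12.2

The receptive field on the input at this output position is [1.6 -1.4 4 / 0 5.7 0.9]. Elementwise product with the kernel and sum: 1.6·2 + -1.4·1 + 4·2 + 0·-1 + 5.7·0.5 + 0.9·-0.5.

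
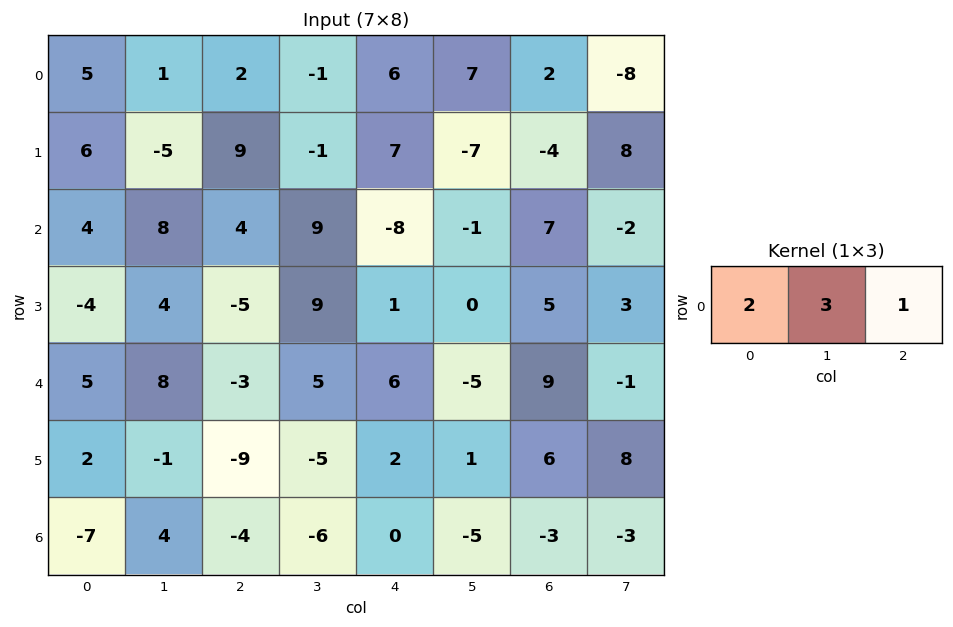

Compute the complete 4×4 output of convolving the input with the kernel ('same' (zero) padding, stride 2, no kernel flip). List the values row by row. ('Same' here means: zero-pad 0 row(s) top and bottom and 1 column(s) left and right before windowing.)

16 7 23 12
20 37 -7 17
23 12 23 16
-17 -10 -17 -22

Output[0,0]: The receptive field on the zero-padded input at this output position is [0 5 1]. Elementwise product with the kernel and sum: 0·2 + 5·3 + 1·1.
Output[0,1]: The receptive field on the zero-padded input at this output position is [1 2 -1]. Elementwise product with the kernel and sum: 1·2 + 2·3 + -1·1.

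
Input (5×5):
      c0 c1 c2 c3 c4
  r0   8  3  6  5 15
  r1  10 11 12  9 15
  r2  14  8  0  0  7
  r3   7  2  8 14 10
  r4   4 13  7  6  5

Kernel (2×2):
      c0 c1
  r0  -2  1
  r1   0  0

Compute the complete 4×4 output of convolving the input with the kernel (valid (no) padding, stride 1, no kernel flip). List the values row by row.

Output[0,0]: The receptive field on the input at this output position is [8 3 / 10 11]. Elementwise product with the kernel and sum: 8·-2 + 3·1.
Output[0,1]: The receptive field on the input at this output position is [3 6 / 11 12]. Elementwise product with the kernel and sum: 3·-2 + 6·1.

-13 0 -7 5
-9 -10 -15 -3
-20 -16 0 7
-12 4 -2 -18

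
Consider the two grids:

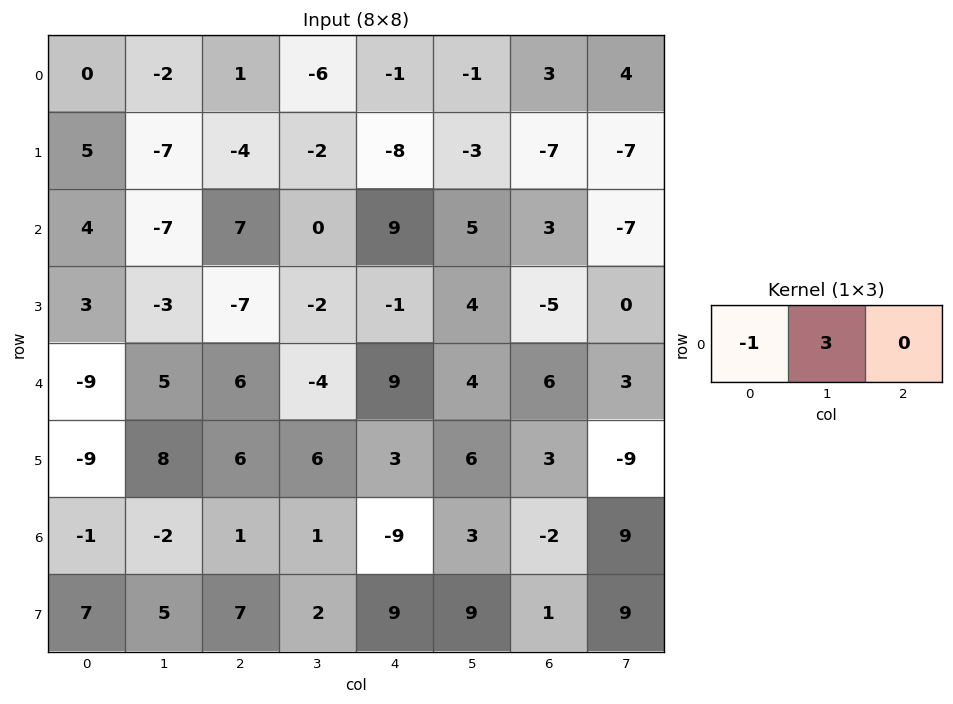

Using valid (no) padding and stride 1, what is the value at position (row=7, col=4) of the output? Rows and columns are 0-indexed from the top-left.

The receptive field on the input at this output position is [9 9 1]. Elementwise product with the kernel and sum: 9·-1 + 9·3.

18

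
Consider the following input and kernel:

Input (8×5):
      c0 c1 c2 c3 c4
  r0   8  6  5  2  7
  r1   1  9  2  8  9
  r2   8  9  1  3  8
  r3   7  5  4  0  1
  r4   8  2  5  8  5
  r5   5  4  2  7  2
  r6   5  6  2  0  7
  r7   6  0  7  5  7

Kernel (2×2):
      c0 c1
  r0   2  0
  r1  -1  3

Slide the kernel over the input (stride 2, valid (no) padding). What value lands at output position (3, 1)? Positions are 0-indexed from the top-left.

12

The receptive field on the input at this output position is [2 0 / 7 5]. Elementwise product with the kernel and sum: 2·2 + 7·-1 + 5·3.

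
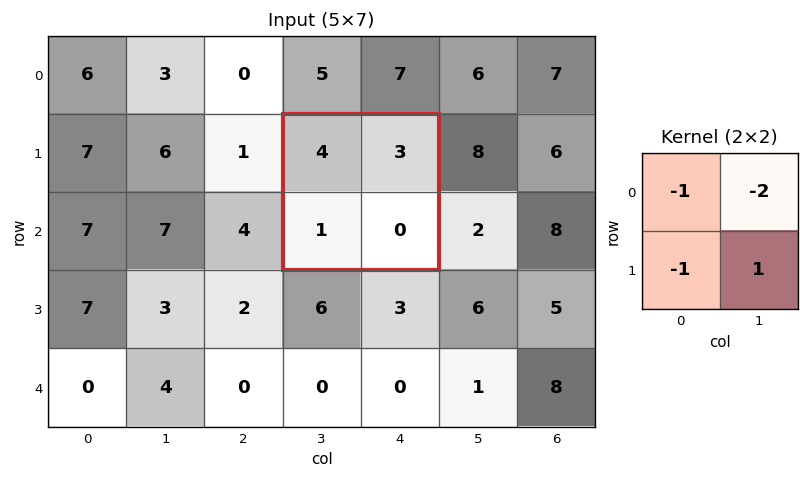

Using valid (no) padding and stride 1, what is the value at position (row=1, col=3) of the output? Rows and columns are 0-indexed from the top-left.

The receptive field on the input at this output position is [4 3 / 1 0]. Elementwise product with the kernel and sum: 4·-1 + 3·-2 + 1·-1 + 0·1.

-11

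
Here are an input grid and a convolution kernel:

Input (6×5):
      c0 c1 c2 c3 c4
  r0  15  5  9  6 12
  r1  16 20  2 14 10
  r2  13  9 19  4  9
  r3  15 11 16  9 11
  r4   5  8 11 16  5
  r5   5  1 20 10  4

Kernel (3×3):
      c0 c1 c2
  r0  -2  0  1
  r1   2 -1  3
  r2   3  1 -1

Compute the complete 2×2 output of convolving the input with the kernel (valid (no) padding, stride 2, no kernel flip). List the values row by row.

Output[0,0]: The receptive field on the input at this output position is [15 5 9 / 16 20 2 / 13 9 19]. Elementwise product with the kernel and sum: 15·-2 + 9·1 + 16·2 + 20·-1 + 2·3 + 13·3 + 9·1 + 19·-1.
Output[0,1]: The receptive field on the input at this output position is [9 6 12 / 2 14 10 / 19 4 9]. Elementwise product with the kernel and sum: 9·-2 + 12·1 + 2·2 + 14·-1 + 10·3 + 19·3 + 4·1 + 9·-1.

26 66
72 71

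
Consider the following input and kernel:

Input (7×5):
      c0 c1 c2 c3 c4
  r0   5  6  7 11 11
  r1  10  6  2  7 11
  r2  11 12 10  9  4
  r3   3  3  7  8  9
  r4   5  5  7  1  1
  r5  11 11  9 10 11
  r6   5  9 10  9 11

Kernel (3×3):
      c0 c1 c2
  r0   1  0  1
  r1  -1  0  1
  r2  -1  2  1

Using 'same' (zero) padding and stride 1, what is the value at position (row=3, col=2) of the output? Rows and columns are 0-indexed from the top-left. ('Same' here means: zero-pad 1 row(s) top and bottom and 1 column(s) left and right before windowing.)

The receptive field on the zero-padded input at this output position is [12 10 9 / 3 7 8 / 5 7 1]. Elementwise product with the kernel and sum: 12·1 + 9·1 + 3·-1 + 8·1 + 5·-1 + 7·2 + 1·1.

36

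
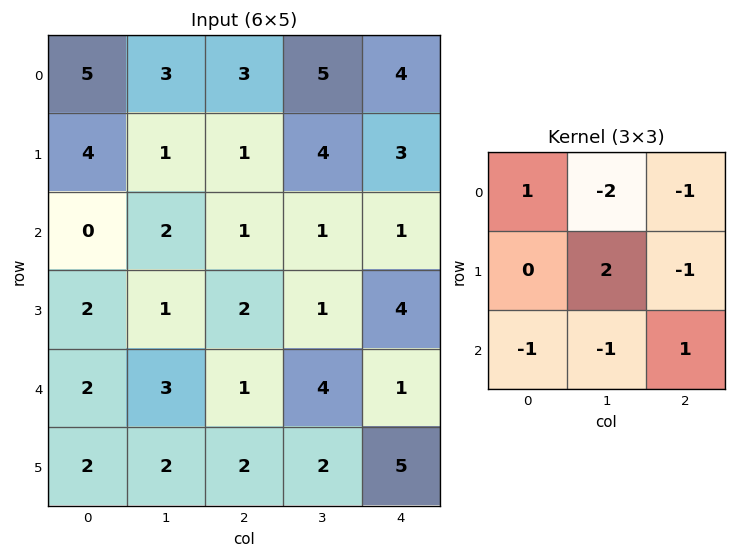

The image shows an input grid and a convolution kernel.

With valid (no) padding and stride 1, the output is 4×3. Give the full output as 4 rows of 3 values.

-4 -12 -7
3 -6 -8
-9 2 -8
1 -8 4

Output[0,0]: The receptive field on the input at this output position is [5 3 3 / 4 1 1 / 0 2 1]. Elementwise product with the kernel and sum: 5·1 + 3·-2 + 3·-1 + 1·2 + 1·-1 + 0·-1 + 2·-1 + 1·1.
Output[0,1]: The receptive field on the input at this output position is [3 3 5 / 1 1 4 / 2 1 1]. Elementwise product with the kernel and sum: 3·1 + 3·-2 + 5·-1 + 1·2 + 4·-1 + 2·-1 + 1·-1 + 1·1.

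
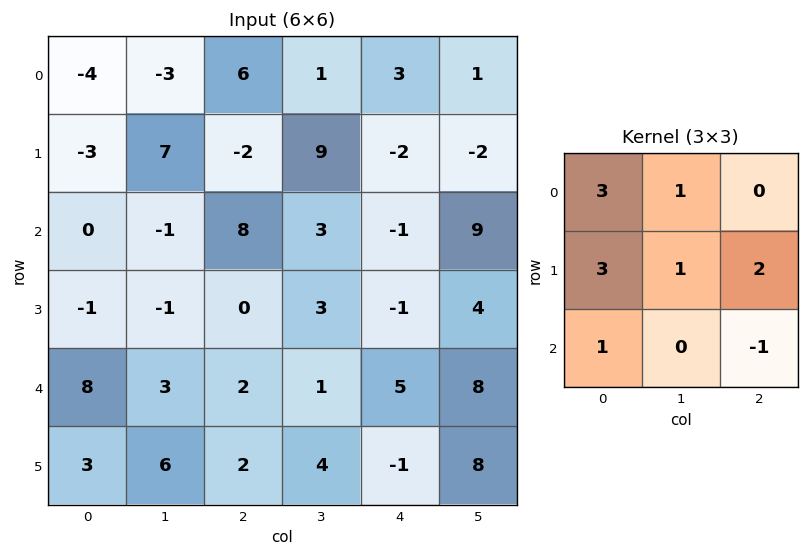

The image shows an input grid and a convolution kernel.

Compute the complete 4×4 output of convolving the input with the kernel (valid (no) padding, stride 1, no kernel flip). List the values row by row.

-29 30 27 21
12 26 29 50
1 10 25 17
28 12 23 28

Output[0,0]: The receptive field on the input at this output position is [-4 -3 6 / -3 7 -2 / 0 -1 8]. Elementwise product with the kernel and sum: -4·3 + -3·1 + -3·3 + 7·1 + -2·2 + 0·1 + 8·-1.
Output[0,1]: The receptive field on the input at this output position is [-3 6 1 / 7 -2 9 / -1 8 3]. Elementwise product with the kernel and sum: -3·3 + 6·1 + 7·3 + -2·1 + 9·2 + -1·1 + 3·-1.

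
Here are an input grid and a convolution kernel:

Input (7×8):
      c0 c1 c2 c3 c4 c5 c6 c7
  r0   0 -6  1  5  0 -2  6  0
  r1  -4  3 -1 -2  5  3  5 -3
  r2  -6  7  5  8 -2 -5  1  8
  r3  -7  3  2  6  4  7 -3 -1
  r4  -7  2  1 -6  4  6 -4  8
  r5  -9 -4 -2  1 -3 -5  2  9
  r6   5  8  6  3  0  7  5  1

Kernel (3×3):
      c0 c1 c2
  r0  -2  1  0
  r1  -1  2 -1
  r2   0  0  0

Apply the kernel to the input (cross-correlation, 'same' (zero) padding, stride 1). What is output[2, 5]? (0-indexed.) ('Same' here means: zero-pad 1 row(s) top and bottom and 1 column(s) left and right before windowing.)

The receptive field on the zero-padded input at this output position is [5 3 5 / -2 -5 1 / 4 7 -3]. Elementwise product with the kernel and sum: 5·-2 + 3·1 + -2·-1 + -5·2 + 1·-1.

-16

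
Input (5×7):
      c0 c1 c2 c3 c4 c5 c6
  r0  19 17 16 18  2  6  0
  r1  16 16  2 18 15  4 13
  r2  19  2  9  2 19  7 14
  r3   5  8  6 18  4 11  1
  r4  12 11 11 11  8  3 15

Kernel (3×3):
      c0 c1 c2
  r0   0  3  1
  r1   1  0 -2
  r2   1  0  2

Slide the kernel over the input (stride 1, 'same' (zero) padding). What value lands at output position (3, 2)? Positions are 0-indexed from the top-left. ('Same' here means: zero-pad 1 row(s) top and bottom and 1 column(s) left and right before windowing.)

The receptive field on the zero-padded input at this output position is [2 9 2 / 8 6 18 / 11 11 11]. Elementwise product with the kernel and sum: 9·3 + 2·1 + 8·1 + 18·-2 + 11·1 + 11·2.

34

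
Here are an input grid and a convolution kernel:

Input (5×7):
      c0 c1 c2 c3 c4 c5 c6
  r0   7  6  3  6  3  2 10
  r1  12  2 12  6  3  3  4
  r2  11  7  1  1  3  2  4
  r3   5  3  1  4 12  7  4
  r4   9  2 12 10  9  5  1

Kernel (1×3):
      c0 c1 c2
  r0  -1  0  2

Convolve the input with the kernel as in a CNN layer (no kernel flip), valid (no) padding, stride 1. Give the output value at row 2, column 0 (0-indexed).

The receptive field on the input at this output position is [11 7 1]. Elementwise product with the kernel and sum: 11·-1 + 1·2.

-9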